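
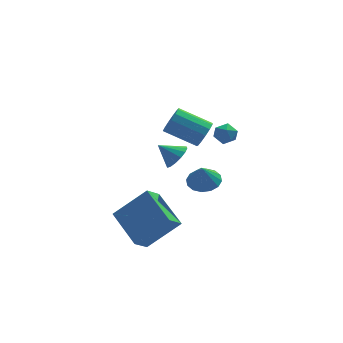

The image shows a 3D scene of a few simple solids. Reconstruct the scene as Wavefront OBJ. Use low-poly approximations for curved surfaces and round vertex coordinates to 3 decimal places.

v 0.376 3.509 0.918
v 0.823 3.863 1.45
v -0.688 4.564 2.254
v -1.136 4.211 1.722
v 0.778 4.147 1.118
v -0.733 4.848 1.922
v 0.605 4.229 0.722
v -0.906 4.93 1.526
v 0.36 4.082 0.388
v -1.152 4.783 1.193
v 0.119 3.753 0.223
v -1.392 4.455 1.027
v -0.04 3.347 0.278
v -1.551 4.049 1.082
v -0.067 2.993 0.536
v -1.578 3.694 1.341
v 0.046 2.802 0.916
v -1.465 3.503 1.72
v 0.264 2.836 1.296
v -1.247 3.537 2.1
v 0.518 3.084 1.556
v -0.994 3.785 2.36
v 0.726 3.467 1.614
v -0.785 4.168 2.418
v 1.202 2.92 1.022
v 1.621 2.428 1.111
v 0.699 2.652 1.909
v 1.118 2.16 1.998
v 1.321 2.777 2.06
v 1.632 2.942 1.511
v 0.688 2.138 1.509
v 0.999 2.303 0.96
v 1.303 1.945 1.412
v 1.694 2.339 1.752
v 0.626 2.741 1.268
v 1.017 3.135 1.608
v -2.077 -2.128 3.356
v -1.621 -2.169 3.912
v -2.863 -1.812 4.024
v -1.588 -1.82 3.785
v -1.686 -1.553 3.544
v -1.888 -1.441 3.252
v -2.141 -1.512 2.988
v -2.377 -1.749 2.823
v -2.532 -2.087 2.8
v -2.565 -2.436 2.926
v -2.467 -2.703 3.167
v -2.265 -2.815 3.459
v -2.012 -2.744 3.723
v -1.776 -2.507 3.889
v 0.009 1.907 -1.192
v 0.832 2.024 -1.013
v -0.189 1.573 -0.068
v 0.641 2.412 -0.931
v 0.281 2.665 -0.919
v -0.152 2.715 -0.98
v -0.542 2.548 -1.099
v -0.784 2.21 -1.242
v -0.813 1.791 -1.372
v -0.623 1.403 -1.454
v -0.263 1.15 -1.466
v 0.17 1.1 -1.404
v 0.56 1.267 -1.286
v 0.802 1.605 -1.143
v -2.399 -2.078 -0.858
v -3.089 -0.227 -0.036
v -3.992 -2.045 -2.272
v -4.683 -0.194 -1.45
v -1.737 -1.506 -1.59
v -2.428 0.345 -0.768
v -3.331 -1.473 -3.004
v -4.021 0.378 -2.182
f 2 1 5
f 2 5 3
f 3 5 6
f 3 6 4
f 5 1 7
f 5 7 6
f 6 7 8
f 6 8 4
f 7 1 9
f 7 9 8
f 8 9 10
f 8 10 4
f 9 1 11
f 9 11 10
f 10 11 12
f 10 12 4
f 11 1 13
f 11 13 12
f 12 13 14
f 12 14 4
f 13 1 15
f 13 15 14
f 14 15 16
f 14 16 4
f 15 1 17
f 15 17 16
f 16 17 18
f 16 18 4
f 17 1 19
f 17 19 18
f 18 19 20
f 18 20 4
f 19 1 21
f 19 21 20
f 20 21 22
f 20 22 4
f 21 1 23
f 21 23 22
f 22 23 24
f 22 24 4
f 23 1 2
f 23 2 24
f 24 2 3
f 24 3 4
f 25 36 30
f 25 30 26
f 25 26 32
f 25 32 35
f 25 35 36
f 26 30 34
f 30 36 29
f 36 35 27
f 35 32 31
f 32 26 33
f 28 34 29
f 28 29 27
f 28 27 31
f 28 31 33
f 28 33 34
f 29 34 30
f 27 29 36
f 31 27 35
f 33 31 32
f 34 33 26
f 38 37 40
f 38 40 39
f 40 37 41
f 40 41 39
f 41 37 42
f 41 42 39
f 42 37 43
f 42 43 39
f 43 37 44
f 43 44 39
f 44 37 45
f 44 45 39
f 45 37 46
f 45 46 39
f 46 37 47
f 46 47 39
f 47 37 48
f 47 48 39
f 48 37 49
f 48 49 39
f 49 37 50
f 49 50 39
f 50 37 38
f 50 38 39
f 52 51 54
f 52 54 53
f 54 51 55
f 54 55 53
f 55 51 56
f 55 56 53
f 56 51 57
f 56 57 53
f 57 51 58
f 57 58 53
f 58 51 59
f 58 59 53
f 59 51 60
f 59 60 53
f 60 51 61
f 60 61 53
f 61 51 62
f 61 62 53
f 62 51 63
f 62 63 53
f 63 51 64
f 63 64 53
f 64 51 52
f 64 52 53
f 66 68 65
f 69 66 65
f 65 68 67
f 67 69 65
f 66 72 68
f 70 66 69
f 70 72 66
f 68 72 67
f 71 69 67
f 67 72 71
f 71 70 69
f 72 70 71



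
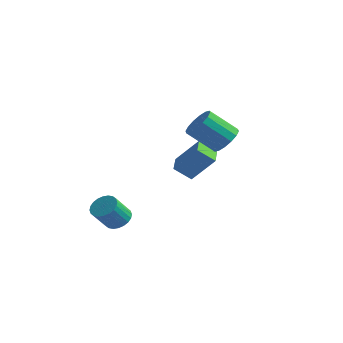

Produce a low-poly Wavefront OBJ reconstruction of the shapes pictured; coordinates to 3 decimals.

v -0.75 1.107 -0.533
v -1.343 0.589 0.116
v 0.242 1.509 0.696
v -0.351 0.992 1.345
v -0.189 0.248 -0.705
v -0.782 -0.269 -0.056
v 0.803 0.651 0.524
v 0.21 0.133 1.173
v 2.366 -0.696 2.539
v 2.772 -1.356 2.451
v 1.821 -2.084 3.513
v 1.414 -1.424 3.601
v 2.956 -1.159 2.752
v 2.005 -1.887 3.813
v 2.983 -0.838 2.995
v 2.031 -1.566 4.056
v 2.843 -0.479 3.117
v 1.892 -1.206 4.178
v 2.576 -0.178 3.083
v 1.625 -0.906 4.144
v 2.253 -0.016 2.904
v 1.301 -0.743 3.965
v 1.959 -0.036 2.627
v 1.008 -0.764 3.689
v 1.775 -0.233 2.327
v 0.824 -0.961 3.388
v 1.749 -0.554 2.084
v 0.797 -1.282 3.145
v 1.888 -0.914 1.962
v 0.937 -1.641 3.023
v 2.155 -1.214 1.996
v 1.204 -1.942 3.057
v 2.479 -1.377 2.175
v 1.527 -2.104 3.236
v -1.932 -2.678 -2.543
v -1.275 -2.596 -2.385
v -1.412 -3.4 -1.398
v -2.068 -3.482 -1.557
v -1.388 -2.402 -2.243
v -1.525 -3.206 -1.256
v -1.583 -2.25 -2.146
v -1.72 -3.054 -1.16
v -1.831 -2.164 -2.11
v -1.968 -2.968 -1.124
v -2.095 -2.155 -2.14
v -2.232 -2.959 -1.153
v -2.333 -2.227 -2.231
v -2.47 -3.031 -1.245
v -2.511 -2.367 -2.37
v -2.648 -3.171 -1.384
v -2.6 -2.554 -2.535
v -2.737 -3.358 -1.549
v -2.588 -2.76 -2.702
v -2.725 -3.564 -1.715
v -2.475 -2.954 -2.844
v -2.612 -3.758 -1.857
v -2.28 -3.106 -2.94
v -2.417 -3.91 -1.954
v -2.032 -3.192 -2.976
v -2.169 -3.996 -1.99
v -1.768 -3.201 -2.947
v -1.905 -4.005 -1.96
v -1.53 -3.129 -2.855
v -1.667 -3.933 -1.869
v -1.352 -2.989 -2.716
v -1.489 -3.793 -1.73
v -1.263 -2.802 -2.551
v -1.4 -3.606 -1.565
f 2 4 1
f 5 2 1
f 1 4 3
f 3 5 1
f 2 8 4
f 6 2 5
f 6 8 2
f 4 8 3
f 7 5 3
f 3 8 7
f 7 6 5
f 8 6 7
f 10 9 13
f 10 13 11
f 11 13 14
f 11 14 12
f 13 9 15
f 13 15 14
f 14 15 16
f 14 16 12
f 15 9 17
f 15 17 16
f 16 17 18
f 16 18 12
f 17 9 19
f 17 19 18
f 18 19 20
f 18 20 12
f 19 9 21
f 19 21 20
f 20 21 22
f 20 22 12
f 21 9 23
f 21 23 22
f 22 23 24
f 22 24 12
f 23 9 25
f 23 25 24
f 24 25 26
f 24 26 12
f 25 9 27
f 25 27 26
f 26 27 28
f 26 28 12
f 27 9 29
f 27 29 28
f 28 29 30
f 28 30 12
f 29 9 31
f 29 31 30
f 30 31 32
f 30 32 12
f 31 9 33
f 31 33 32
f 32 33 34
f 32 34 12
f 33 9 10
f 33 10 34
f 34 10 11
f 34 11 12
f 36 35 39
f 36 39 37
f 37 39 40
f 37 40 38
f 39 35 41
f 39 41 40
f 40 41 42
f 40 42 38
f 41 35 43
f 41 43 42
f 42 43 44
f 42 44 38
f 43 35 45
f 43 45 44
f 44 45 46
f 44 46 38
f 45 35 47
f 45 47 46
f 46 47 48
f 46 48 38
f 47 35 49
f 47 49 48
f 48 49 50
f 48 50 38
f 49 35 51
f 49 51 50
f 50 51 52
f 50 52 38
f 51 35 53
f 51 53 52
f 52 53 54
f 52 54 38
f 53 35 55
f 53 55 54
f 54 55 56
f 54 56 38
f 55 35 57
f 55 57 56
f 56 57 58
f 56 58 38
f 57 35 59
f 57 59 58
f 58 59 60
f 58 60 38
f 59 35 61
f 59 61 60
f 60 61 62
f 60 62 38
f 61 35 63
f 61 63 62
f 62 63 64
f 62 64 38
f 63 35 65
f 63 65 64
f 64 65 66
f 64 66 38
f 65 35 67
f 65 67 66
f 66 67 68
f 66 68 38
f 67 35 36
f 67 36 68
f 68 36 37
f 68 37 38



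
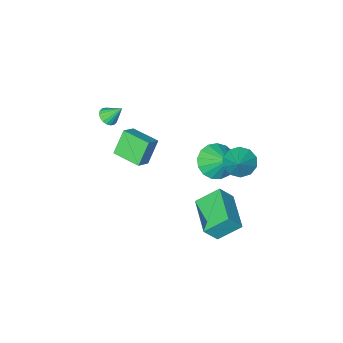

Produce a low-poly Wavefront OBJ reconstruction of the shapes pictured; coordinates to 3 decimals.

v -0.209 2.061 -3.238
v 0.503 1.865 -2.305
v 0.643 4.032 -3.473
v 1.356 3.835 -2.54
v 0.864 1.485 -4.18
v 1.577 1.288 -3.247
v 1.717 3.455 -4.415
v 2.429 3.259 -3.482
v 3.379 -3.847 0.526
v 3.872 -3.575 0.616
v 2.901 -3.273 1.414
v 3.753 -3.422 0.453
v 3.559 -3.354 0.304
v 3.33 -3.382 0.2
v 3.11 -3.503 0.159
v 2.944 -3.692 0.192
v 2.864 -3.911 0.291
v 2.886 -4.118 0.436
v 3.005 -4.271 0.599
v 3.199 -4.34 0.748
v 3.428 -4.311 0.853
v 3.648 -4.191 0.893
v 3.814 -4.002 0.86
v 3.894 -3.782 0.762
v 3.741 -1.904 -0.496
v 2.991 -2.119 0.762
v 3.234 -0.43 -0.546
v 2.484 -0.645 0.712
v 4.476 -1.635 -0.012
v 3.726 -1.85 1.246
v 3.969 -0.161 -0.062
v 3.219 -0.376 1.196
v -0.011 2.787 0.472
v 0.742 2.444 0.204
v 0.691 3.593 1.408
v 0.642 2.879 -0.096
v 0.292 3.279 -0.178
v -0.173 3.491 -0.012
v -0.577 3.434 0.339
v -0.764 3.13 0.741
v -0.663 2.695 1.041
v -0.313 2.295 1.123
v 0.152 2.083 0.957
v 0.555 2.14 0.606
v 0.068 0.955 -1.043
v 1.043 1.193 -1.349
v 0.132 2.005 -0.017
v 0.752 1.489 -1.633
v 0.304 1.662 -1.782
v -0.198 1.673 -1.762
v -0.639 1.519 -1.577
v -0.918 1.236 -1.269
v -0.972 0.889 -0.91
v -0.787 0.557 -0.581
v -0.407 0.315 -0.358
v 0.082 0.221 -0.292
v 0.568 0.294 -0.398
v 0.939 0.519 -0.652
v 1.111 0.843 -0.995
f 2 4 1
f 5 2 1
f 1 4 3
f 3 5 1
f 2 8 4
f 6 2 5
f 6 8 2
f 4 8 3
f 7 5 3
f 3 8 7
f 7 6 5
f 8 6 7
f 10 9 12
f 10 12 11
f 12 9 13
f 12 13 11
f 13 9 14
f 13 14 11
f 14 9 15
f 14 15 11
f 15 9 16
f 15 16 11
f 16 9 17
f 16 17 11
f 17 9 18
f 17 18 11
f 18 9 19
f 18 19 11
f 19 9 20
f 19 20 11
f 20 9 21
f 20 21 11
f 21 9 22
f 21 22 11
f 22 9 23
f 22 23 11
f 23 9 24
f 23 24 11
f 24 9 10
f 24 10 11
f 26 28 25
f 29 26 25
f 25 28 27
f 27 29 25
f 26 32 28
f 30 26 29
f 30 32 26
f 28 32 27
f 31 29 27
f 27 32 31
f 31 30 29
f 32 30 31
f 34 33 36
f 34 36 35
f 36 33 37
f 36 37 35
f 37 33 38
f 37 38 35
f 38 33 39
f 38 39 35
f 39 33 40
f 39 40 35
f 40 33 41
f 40 41 35
f 41 33 42
f 41 42 35
f 42 33 43
f 42 43 35
f 43 33 44
f 43 44 35
f 44 33 34
f 44 34 35
f 46 45 48
f 46 48 47
f 48 45 49
f 48 49 47
f 49 45 50
f 49 50 47
f 50 45 51
f 50 51 47
f 51 45 52
f 51 52 47
f 52 45 53
f 52 53 47
f 53 45 54
f 53 54 47
f 54 45 55
f 54 55 47
f 55 45 56
f 55 56 47
f 56 45 57
f 56 57 47
f 57 45 58
f 57 58 47
f 58 45 59
f 58 59 47
f 59 45 46
f 59 46 47



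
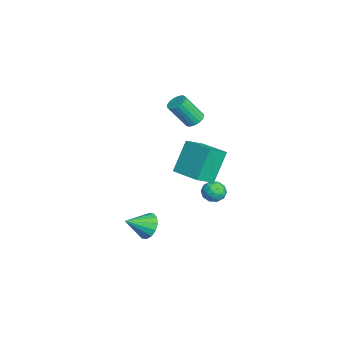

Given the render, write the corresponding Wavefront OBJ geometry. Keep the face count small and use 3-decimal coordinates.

v -3.342 2.995 -2.24
v -2.983 3.16 -2.873
v -3.877 2.06 -2.787
v -3.518 2.225 -3.42
v -3.138 1.963 -2.833
v -2.808 2.541 -2.495
v -4.052 2.679 -3.165
v -3.722 3.257 -2.827
v -3.422 2.965 -3.445
v -2.857 2.522 -3.24
v -4.003 2.698 -2.42
v -3.438 2.255 -2.215
v -3.116 3.16 -2.509
v -3.744 2.06 -3.151
v -3.521 1.906 -2.806
v -3.31 2.003 -3.178
v -3.013 2.796 -2.286
v -2.802 2.892 -2.659
v -2.893 2.189 -2.635
v -4.058 2.328 -3.001
v -3.847 2.424 -3.374
v -3.55 3.217 -2.482
v -3.339 3.314 -2.854
v -3.967 3.031 -3.025
v -3.162 3.142 -3.217
v -3.477 2.592 -3.538
v -3.791 2.859 -3.388
v -3.597 3.199 -3.19
v -2.83 2.881 -3.096
v -3.145 2.332 -3.418
v -2.922 2.178 -3.073
v -2.727 2.517 -2.874
v -3.088 2.767 -3.432
v -3.715 2.888 -2.242
v -4.03 2.339 -2.564
v -4.133 2.703 -2.786
v -3.938 3.042 -2.587
v -3.383 2.628 -2.122
v -3.698 2.078 -2.443
v -3.263 2.021 -2.47
v -3.069 2.361 -2.272
v -3.772 2.453 -2.228
v -3.899 1.59 2.656
v -3.353 1.82 2.801
v -3.315 0.82 4.249
v -3.861 0.59 4.104
v -3.51 1.982 2.917
v -3.473 0.981 4.364
v -3.735 2.076 2.988
v -3.698 1.075 4.435
v -3.988 2.085 3.001
v -3.951 1.085 4.448
v -4.226 2.01 2.955
v -4.189 1.009 4.402
v -4.407 1.861 2.857
v -4.37 0.861 4.304
v -4.5 1.666 2.724
v -4.463 0.666 4.172
v -4.489 1.458 2.58
v -4.452 0.457 4.027
v -4.376 1.272 2.449
v -4.339 0.272 3.896
v -4.181 1.142 2.354
v -4.143 0.141 3.801
v -3.936 1.089 2.311
v -3.899 0.088 3.758
v -3.686 1.123 2.328
v -3.648 0.122 3.775
v -3.472 1.237 2.401
v -3.434 0.237 3.849
v -3.331 1.413 2.519
v -3.294 0.412 3.967
v -3.289 1.619 2.66
v -3.252 0.619 4.108
v -2.274 0.302 -0.305
v -3.103 1.062 1.515
v -3.025 1.276 -1.054
v -3.854 2.036 0.766
v -0.906 1.464 -0.166
v -1.735 2.224 1.654
v -1.657 2.438 -0.915
v -2.486 3.198 0.905
v -0.994 -1.128 -3.761
v -0.66 -1.466 -4.501
v -0.566 -2.372 -2.999
v -0.317 -1.232 -4.313
v -0.156 -0.971 -3.976
v -0.219 -0.752 -3.582
v -0.49 -0.633 -3.236
v -0.897 -0.647 -3.03
v -1.329 -0.79 -3.02
v -1.672 -1.024 -3.209
v -1.833 -1.285 -3.545
v -1.77 -1.505 -3.939
v -1.498 -1.623 -4.285
v -1.092 -1.609 -4.491
f 1 38 17
f 38 12 41
f 17 41 6
f 38 41 17
f 1 17 13
f 17 6 18
f 13 18 2
f 17 18 13
f 1 13 22
f 13 2 23
f 22 23 8
f 13 23 22
f 1 22 34
f 22 8 37
f 34 37 11
f 22 37 34
f 1 34 38
f 34 11 42
f 38 42 12
f 34 42 38
f 2 18 29
f 18 6 32
f 29 32 10
f 18 32 29
f 6 41 19
f 41 12 40
f 19 40 5
f 41 40 19
f 12 42 39
f 42 11 35
f 39 35 3
f 42 35 39
f 11 37 36
f 37 8 24
f 36 24 7
f 37 24 36
f 8 23 28
f 23 2 25
f 28 25 9
f 23 25 28
f 4 30 16
f 30 10 31
f 16 31 5
f 30 31 16
f 4 16 14
f 16 5 15
f 14 15 3
f 16 15 14
f 4 14 21
f 14 3 20
f 21 20 7
f 14 20 21
f 4 21 26
f 21 7 27
f 26 27 9
f 21 27 26
f 4 26 30
f 26 9 33
f 30 33 10
f 26 33 30
f 5 31 19
f 31 10 32
f 19 32 6
f 31 32 19
f 3 15 39
f 15 5 40
f 39 40 12
f 15 40 39
f 7 20 36
f 20 3 35
f 36 35 11
f 20 35 36
f 9 27 28
f 27 7 24
f 28 24 8
f 27 24 28
f 10 33 29
f 33 9 25
f 29 25 2
f 33 25 29
f 44 43 47
f 44 47 45
f 45 47 48
f 45 48 46
f 47 43 49
f 47 49 48
f 48 49 50
f 48 50 46
f 49 43 51
f 49 51 50
f 50 51 52
f 50 52 46
f 51 43 53
f 51 53 52
f 52 53 54
f 52 54 46
f 53 43 55
f 53 55 54
f 54 55 56
f 54 56 46
f 55 43 57
f 55 57 56
f 56 57 58
f 56 58 46
f 57 43 59
f 57 59 58
f 58 59 60
f 58 60 46
f 59 43 61
f 59 61 60
f 60 61 62
f 60 62 46
f 61 43 63
f 61 63 62
f 62 63 64
f 62 64 46
f 63 43 65
f 63 65 64
f 64 65 66
f 64 66 46
f 65 43 67
f 65 67 66
f 66 67 68
f 66 68 46
f 67 43 69
f 67 69 68
f 68 69 70
f 68 70 46
f 69 43 71
f 69 71 70
f 70 71 72
f 70 72 46
f 71 43 73
f 71 73 72
f 72 73 74
f 72 74 46
f 73 43 44
f 73 44 74
f 74 44 45
f 74 45 46
f 76 78 75
f 79 76 75
f 75 78 77
f 77 79 75
f 76 82 78
f 80 76 79
f 80 82 76
f 78 82 77
f 81 79 77
f 77 82 81
f 81 80 79
f 82 80 81
f 84 83 86
f 84 86 85
f 86 83 87
f 86 87 85
f 87 83 88
f 87 88 85
f 88 83 89
f 88 89 85
f 89 83 90
f 89 90 85
f 90 83 91
f 90 91 85
f 91 83 92
f 91 92 85
f 92 83 93
f 92 93 85
f 93 83 94
f 93 94 85
f 94 83 95
f 94 95 85
f 95 83 96
f 95 96 85
f 96 83 84
f 96 84 85



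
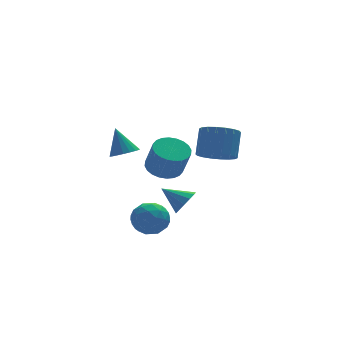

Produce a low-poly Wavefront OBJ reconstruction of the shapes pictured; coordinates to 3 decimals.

v -1.148 -1.758 1
v -0.204 -1.494 0.997
v -0.008 -2.178 2.497
v -0.952 -2.442 2.5
v -0.367 -1.187 1.158
v -0.171 -1.871 2.658
v -0.649 -0.968 1.295
v -0.453 -1.652 2.795
v -1.006 -0.869 1.387
v -0.81 -1.553 2.887
v -1.386 -0.905 1.42
v -1.189 -1.589 2.92
v -1.729 -1.071 1.389
v -1.532 -1.755 2.889
v -1.983 -1.342 1.299
v -1.787 -2.026 2.799
v -2.111 -1.676 1.164
v -1.915 -2.36 2.663
v -2.092 -2.022 1.003
v -1.896 -2.706 2.503
v -1.929 -2.329 0.842
v -1.733 -3.013 2.342
v -1.647 -2.548 0.705
v -1.451 -3.232 2.205
v -1.29 -2.647 0.613
v -1.094 -3.331 2.113
v -0.911 -2.611 0.58
v -0.714 -3.295 2.08
v -0.568 -2.445 0.611
v -0.371 -3.129 2.111
v -0.313 -2.174 0.701
v -0.117 -2.858 2.201
v -0.185 -1.84 0.837
v 0.011 -2.524 2.336
v 1.77 -1.232 1.065
v 2.755 -1.207 0.704
v 3.236 -0.343 2.074
v 2.25 -0.368 2.435
v 2.569 -0.818 0.524
v 3.05 0.046 1.895
v 2.224 -0.511 0.451
v 2.705 0.353 1.822
v 1.79 -0.347 0.5
v 2.27 0.517 1.871
v 1.351 -0.358 0.661
v 1.832 0.506 2.031
v 0.995 -0.542 0.901
v 1.476 0.322 2.272
v 0.793 -0.863 1.174
v 1.273 0.001 2.545
v 0.784 -1.257 1.426
v 1.265 -0.393 2.796
v 0.97 -1.646 1.605
v 1.451 -0.782 2.976
v 1.315 -1.953 1.678
v 1.796 -1.089 3.049
v 1.75 -2.117 1.629
v 2.23 -1.253 3
v 2.188 -2.106 1.469
v 2.669 -1.242 2.839
v 2.544 -1.922 1.228
v 3.025 -1.058 2.599
v 2.747 -1.601 0.955
v 3.227 -0.737 2.326
v -1.759 3 -0.098
v -1.076 2.655 0.198
v -2.041 3.74 1.418
v -0.956 2.973 0.065
v -0.994 3.296 -0.099
v -1.183 3.561 -0.264
v -1.487 3.715 -0.395
v -1.844 3.727 -0.468
v -2.185 3.596 -0.468
v -2.441 3.346 -0.394
v -2.562 3.028 -0.261
v -2.524 2.705 -0.097
v -2.334 2.44 0.068
v -2.03 2.286 0.2
v -1.673 2.274 0.272
v -1.332 2.405 0.272
v -2.38 -2.834 -0.944
v -1.592 -3.179 -1.53
v -3.308 -4.161 -1.41
v -2.52 -4.506 -1.996
v -2.44 -4.517 -0.958
v -1.867 -3.697 -0.67
v -3.033 -3.643 -2.27
v -2.46 -2.823 -1.982
v -1.996 -3.679 -2.35
v -1.629 -4.22 -1.539
v -3.271 -3.12 -1.401
v -2.904 -3.661 -0.59
v -1.905 -2.89 -1.196
v -2.995 -4.45 -1.744
v -2.949 -4.456 -1.134
v -2.485 -4.659 -1.478
v -2.066 -3.195 -0.691
v -1.603 -3.398 -1.035
v -2.102 -4.184 -0.699
v -3.297 -3.942 -1.905
v -2.834 -4.145 -2.249
v -2.415 -2.681 -1.462
v -1.951 -2.884 -1.806
v -2.798 -3.156 -2.241
v -1.679 -3.387 -2.022
v -2.224 -4.167 -2.296
v -2.525 -3.659 -2.457
v -2.189 -3.177 -2.288
v -1.464 -3.705 -1.546
v -2.009 -4.484 -1.819
v -1.962 -4.491 -1.209
v -1.625 -4.009 -1.04
v -1.701 -3.998 -2.027
v -2.891 -2.856 -1.121
v -3.436 -3.635 -1.394
v -3.275 -3.331 -1.9
v -2.938 -2.849 -1.731
v -2.676 -3.173 -0.644
v -3.221 -3.953 -0.918
v -2.711 -4.163 -0.652
v -2.375 -3.681 -0.483
v -3.199 -3.342 -0.913
v 0.092 -1.427 -1.908
v 0.543 -0.725 -2.007
v -0.932 -0.653 -1.092
v 0.241 -0.742 -2.37
v -0.109 -0.976 -2.587
v -0.395 -1.353 -2.588
v -0.526 -1.753 -2.373
v -0.462 -2.05 -2.011
v -0.221 -2.149 -1.615
v 0.118 -2.019 -1.313
v 0.45 -1.7 -1.199
v 0.667 -1.295 -1.31
v 0.702 -0.932 -1.611
f 2 1 5
f 2 5 3
f 3 5 6
f 3 6 4
f 5 1 7
f 5 7 6
f 6 7 8
f 6 8 4
f 7 1 9
f 7 9 8
f 8 9 10
f 8 10 4
f 9 1 11
f 9 11 10
f 10 11 12
f 10 12 4
f 11 1 13
f 11 13 12
f 12 13 14
f 12 14 4
f 13 1 15
f 13 15 14
f 14 15 16
f 14 16 4
f 15 1 17
f 15 17 16
f 16 17 18
f 16 18 4
f 17 1 19
f 17 19 18
f 18 19 20
f 18 20 4
f 19 1 21
f 19 21 20
f 20 21 22
f 20 22 4
f 21 1 23
f 21 23 22
f 22 23 24
f 22 24 4
f 23 1 25
f 23 25 24
f 24 25 26
f 24 26 4
f 25 1 27
f 25 27 26
f 26 27 28
f 26 28 4
f 27 1 29
f 27 29 28
f 28 29 30
f 28 30 4
f 29 1 31
f 29 31 30
f 30 31 32
f 30 32 4
f 31 1 33
f 31 33 32
f 32 33 34
f 32 34 4
f 33 1 2
f 33 2 34
f 34 2 3
f 34 3 4
f 36 35 39
f 36 39 37
f 37 39 40
f 37 40 38
f 39 35 41
f 39 41 40
f 40 41 42
f 40 42 38
f 41 35 43
f 41 43 42
f 42 43 44
f 42 44 38
f 43 35 45
f 43 45 44
f 44 45 46
f 44 46 38
f 45 35 47
f 45 47 46
f 46 47 48
f 46 48 38
f 47 35 49
f 47 49 48
f 48 49 50
f 48 50 38
f 49 35 51
f 49 51 50
f 50 51 52
f 50 52 38
f 51 35 53
f 51 53 52
f 52 53 54
f 52 54 38
f 53 35 55
f 53 55 54
f 54 55 56
f 54 56 38
f 55 35 57
f 55 57 56
f 56 57 58
f 56 58 38
f 57 35 59
f 57 59 58
f 58 59 60
f 58 60 38
f 59 35 61
f 59 61 60
f 60 61 62
f 60 62 38
f 61 35 63
f 61 63 62
f 62 63 64
f 62 64 38
f 63 35 36
f 63 36 64
f 64 36 37
f 64 37 38
f 66 65 68
f 66 68 67
f 68 65 69
f 68 69 67
f 69 65 70
f 69 70 67
f 70 65 71
f 70 71 67
f 71 65 72
f 71 72 67
f 72 65 73
f 72 73 67
f 73 65 74
f 73 74 67
f 74 65 75
f 74 75 67
f 75 65 76
f 75 76 67
f 76 65 77
f 76 77 67
f 77 65 78
f 77 78 67
f 78 65 79
f 78 79 67
f 79 65 80
f 79 80 67
f 80 65 66
f 80 66 67
f 81 118 97
f 118 92 121
f 97 121 86
f 118 121 97
f 81 97 93
f 97 86 98
f 93 98 82
f 97 98 93
f 81 93 102
f 93 82 103
f 102 103 88
f 93 103 102
f 81 102 114
f 102 88 117
f 114 117 91
f 102 117 114
f 81 114 118
f 114 91 122
f 118 122 92
f 114 122 118
f 82 98 109
f 98 86 112
f 109 112 90
f 98 112 109
f 86 121 99
f 121 92 120
f 99 120 85
f 121 120 99
f 92 122 119
f 122 91 115
f 119 115 83
f 122 115 119
f 91 117 116
f 117 88 104
f 116 104 87
f 117 104 116
f 88 103 108
f 103 82 105
f 108 105 89
f 103 105 108
f 84 110 96
f 110 90 111
f 96 111 85
f 110 111 96
f 84 96 94
f 96 85 95
f 94 95 83
f 96 95 94
f 84 94 101
f 94 83 100
f 101 100 87
f 94 100 101
f 84 101 106
f 101 87 107
f 106 107 89
f 101 107 106
f 84 106 110
f 106 89 113
f 110 113 90
f 106 113 110
f 85 111 99
f 111 90 112
f 99 112 86
f 111 112 99
f 83 95 119
f 95 85 120
f 119 120 92
f 95 120 119
f 87 100 116
f 100 83 115
f 116 115 91
f 100 115 116
f 89 107 108
f 107 87 104
f 108 104 88
f 107 104 108
f 90 113 109
f 113 89 105
f 109 105 82
f 113 105 109
f 124 123 126
f 124 126 125
f 126 123 127
f 126 127 125
f 127 123 128
f 127 128 125
f 128 123 129
f 128 129 125
f 129 123 130
f 129 130 125
f 130 123 131
f 130 131 125
f 131 123 132
f 131 132 125
f 132 123 133
f 132 133 125
f 133 123 134
f 133 134 125
f 134 123 135
f 134 135 125
f 135 123 124
f 135 124 125



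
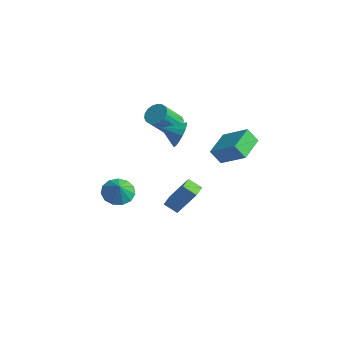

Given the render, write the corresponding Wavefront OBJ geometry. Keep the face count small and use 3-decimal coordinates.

v 2.526 0.14 1.846
v 2.024 -0.195 2.693
v 1.982 1.771 2.169
v 1.479 1.436 3.016
v 4.041 0.444 2.864
v 3.538 0.109 3.711
v 3.496 2.075 3.187
v 2.994 1.74 4.034
v 0.501 -0.942 3.728
v 1.016 -1.073 4.455
v -0.321 -1.598 4.192
v 0.766 -0.692 4.551
v 0.445 -0.377 4.426
v 0.14 -0.214 4.115
v -0.069 -0.247 3.7
v -0.125 -0.465 3.292
v -0.013 -0.811 3.001
v 0.237 -1.193 2.905
v 0.557 -1.507 3.029
v 0.863 -1.67 3.341
v 1.072 -1.638 3.756
v 1.128 -1.419 4.164
v 3.618 -4.403 0.739
v 2.923 -4.707 1.224
v 3.222 -3.574 0.691
v 2.527 -3.877 1.176
v 4.513 -3.883 2.344
v 3.818 -4.186 2.829
v 4.117 -3.053 2.296
v 3.422 -3.357 2.781
v -3.728 -1.637 -2.791
v -2.981 -1.006 -2.943
v -3.232 -2.003 -1.869
v -3.356 -0.733 -2.633
v -3.849 -0.748 -2.373
v -4.304 -1.044 -2.245
v -4.576 -1.529 -2.291
v -4.579 -2.048 -2.496
v -4.312 -2.436 -2.795
v -3.86 -2.571 -3.092
v -3.366 -2.409 -3.294
v -2.987 -2.001 -3.336
v -2.843 -1.478 -3.205
v -3.806 2.873 0.747
v -3.391 2.346 0.349
v -3.58 1.18 1.694
v -3.994 1.707 2.093
v -3.148 2.515 0.53
v -3.336 1.349 1.875
v -3.035 2.755 0.754
v -3.223 1.59 2.099
v -3.074 3.018 0.976
v -3.263 1.853 2.322
v -3.259 3.253 1.153
v -3.448 2.087 2.499
v -3.552 3.412 1.25
v -3.741 2.247 2.596
v -3.895 3.465 1.247
v -4.084 2.299 2.593
v -4.22 3.4 1.146
v -4.409 2.234 2.491
v -4.464 3.231 0.965
v -4.652 2.065 2.31
v -4.577 2.99 0.741
v -4.765 1.825 2.086
v -4.537 2.727 0.518
v -4.726 1.562 1.864
v -4.352 2.493 0.341
v -4.541 1.327 1.687
v -4.059 2.333 0.244
v -4.248 1.168 1.59
v -3.716 2.281 0.247
v -3.905 1.115 1.593
f 2 4 1
f 5 2 1
f 1 4 3
f 3 5 1
f 2 8 4
f 6 2 5
f 6 8 2
f 4 8 3
f 7 5 3
f 3 8 7
f 7 6 5
f 8 6 7
f 10 9 12
f 10 12 11
f 12 9 13
f 12 13 11
f 13 9 14
f 13 14 11
f 14 9 15
f 14 15 11
f 15 9 16
f 15 16 11
f 16 9 17
f 16 17 11
f 17 9 18
f 17 18 11
f 18 9 19
f 18 19 11
f 19 9 20
f 19 20 11
f 20 9 21
f 20 21 11
f 21 9 22
f 21 22 11
f 22 9 10
f 22 10 11
f 24 26 23
f 27 24 23
f 23 26 25
f 25 27 23
f 24 30 26
f 28 24 27
f 28 30 24
f 26 30 25
f 29 27 25
f 25 30 29
f 29 28 27
f 30 28 29
f 32 31 34
f 32 34 33
f 34 31 35
f 34 35 33
f 35 31 36
f 35 36 33
f 36 31 37
f 36 37 33
f 37 31 38
f 37 38 33
f 38 31 39
f 38 39 33
f 39 31 40
f 39 40 33
f 40 31 41
f 40 41 33
f 41 31 42
f 41 42 33
f 42 31 43
f 42 43 33
f 43 31 32
f 43 32 33
f 45 44 48
f 45 48 46
f 46 48 49
f 46 49 47
f 48 44 50
f 48 50 49
f 49 50 51
f 49 51 47
f 50 44 52
f 50 52 51
f 51 52 53
f 51 53 47
f 52 44 54
f 52 54 53
f 53 54 55
f 53 55 47
f 54 44 56
f 54 56 55
f 55 56 57
f 55 57 47
f 56 44 58
f 56 58 57
f 57 58 59
f 57 59 47
f 58 44 60
f 58 60 59
f 59 60 61
f 59 61 47
f 60 44 62
f 60 62 61
f 61 62 63
f 61 63 47
f 62 44 64
f 62 64 63
f 63 64 65
f 63 65 47
f 64 44 66
f 64 66 65
f 65 66 67
f 65 67 47
f 66 44 68
f 66 68 67
f 67 68 69
f 67 69 47
f 68 44 70
f 68 70 69
f 69 70 71
f 69 71 47
f 70 44 72
f 70 72 71
f 71 72 73
f 71 73 47
f 72 44 45
f 72 45 73
f 73 45 46
f 73 46 47



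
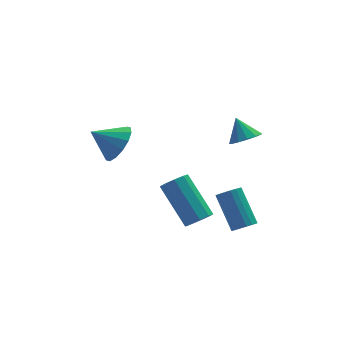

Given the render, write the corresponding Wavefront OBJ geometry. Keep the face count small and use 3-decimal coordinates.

v -2.91 -0.264 -0.924
v -2.353 0.374 -0.432
v -3.99 0.084 -0.156
v -2.544 0.639 -0.82
v -2.834 0.662 -1.236
v -3.143 0.437 -1.569
v -3.391 0.024 -1.729
v -3.509 -0.466 -1.673
v -3.468 -0.902 -1.417
v -3.277 -1.167 -1.029
v -2.987 -1.19 -0.613
v -2.678 -0.965 -0.28
v -2.43 -0.552 -0.12
v -2.312 -0.062 -0.176
v 1.348 -3.883 1.033
v 1.914 -4.148 1.37
v 1.152 -3.217 1.887
v 2.046 -3.836 1.157
v 1.955 -3.539 0.904
v 1.672 -3.351 0.693
v 1.286 -3.333 0.589
v 0.92 -3.489 0.627
v 0.689 -3.77 0.794
v 0.668 -4.087 1.037
v 0.862 -4.34 1.278
v 1.211 -4.447 1.442
v 1.603 -4.376 1.477
v 1.395 -3.854 -4.591
v 1.877 -3.598 -4.756
v 1.627 -2.271 -3.434
v 1.145 -2.526 -3.269
v 1.701 -3.487 -4.901
v 1.452 -2.16 -3.579
v 1.465 -3.448 -4.985
v 1.215 -2.121 -3.663
v 1.215 -3.489 -4.991
v 0.965 -2.162 -3.669
v 1 -3.603 -4.917
v 0.751 -2.276 -3.595
v 0.864 -3.766 -4.779
v 0.614 -2.439 -3.457
v 0.833 -3.947 -4.604
v 0.583 -2.62 -3.282
v 0.913 -4.109 -4.426
v 0.663 -2.782 -3.104
v 1.088 -4.22 -4.281
v 0.839 -2.893 -2.959
v 1.325 -4.259 -4.197
v 1.075 -2.932 -2.875
v 1.575 -4.218 -4.191
v 1.325 -2.891 -2.869
v 1.789 -4.104 -4.265
v 1.54 -2.777 -2.943
v 1.926 -3.941 -4.403
v 1.676 -2.614 -3.081
v 1.957 -3.76 -4.578
v 1.707 -2.433 -3.256
v -0.718 -4.249 -3.273
v -0.418 -4.573 -2.796
v -0.982 -2.995 -1.37
v -1.282 -2.671 -1.847
v -0.134 -4.294 -2.993
v -0.697 -2.716 -1.567
v -0.123 -3.993 -3.32
v -0.686 -2.416 -1.894
v -0.39 -3.813 -3.626
v -0.953 -2.235 -2.2
v -0.811 -3.836 -3.766
v -1.375 -2.258 -2.34
v -1.189 -4.053 -3.676
v -1.752 -2.475 -2.25
v -1.347 -4.361 -3.397
v -1.91 -2.783 -1.971
v -1.21 -4.617 -3.06
v -1.773 -3.039 -1.634
v -0.844 -4.701 -2.823
v -1.407 -3.123 -1.397
f 2 1 4
f 2 4 3
f 4 1 5
f 4 5 3
f 5 1 6
f 5 6 3
f 6 1 7
f 6 7 3
f 7 1 8
f 7 8 3
f 8 1 9
f 8 9 3
f 9 1 10
f 9 10 3
f 10 1 11
f 10 11 3
f 11 1 12
f 11 12 3
f 12 1 13
f 12 13 3
f 13 1 14
f 13 14 3
f 14 1 2
f 14 2 3
f 16 15 18
f 16 18 17
f 18 15 19
f 18 19 17
f 19 15 20
f 19 20 17
f 20 15 21
f 20 21 17
f 21 15 22
f 21 22 17
f 22 15 23
f 22 23 17
f 23 15 24
f 23 24 17
f 24 15 25
f 24 25 17
f 25 15 26
f 25 26 17
f 26 15 27
f 26 27 17
f 27 15 16
f 27 16 17
f 29 28 32
f 29 32 30
f 30 32 33
f 30 33 31
f 32 28 34
f 32 34 33
f 33 34 35
f 33 35 31
f 34 28 36
f 34 36 35
f 35 36 37
f 35 37 31
f 36 28 38
f 36 38 37
f 37 38 39
f 37 39 31
f 38 28 40
f 38 40 39
f 39 40 41
f 39 41 31
f 40 28 42
f 40 42 41
f 41 42 43
f 41 43 31
f 42 28 44
f 42 44 43
f 43 44 45
f 43 45 31
f 44 28 46
f 44 46 45
f 45 46 47
f 45 47 31
f 46 28 48
f 46 48 47
f 47 48 49
f 47 49 31
f 48 28 50
f 48 50 49
f 49 50 51
f 49 51 31
f 50 28 52
f 50 52 51
f 51 52 53
f 51 53 31
f 52 28 54
f 52 54 53
f 53 54 55
f 53 55 31
f 54 28 56
f 54 56 55
f 55 56 57
f 55 57 31
f 56 28 29
f 56 29 57
f 57 29 30
f 57 30 31
f 59 58 62
f 59 62 60
f 60 62 63
f 60 63 61
f 62 58 64
f 62 64 63
f 63 64 65
f 63 65 61
f 64 58 66
f 64 66 65
f 65 66 67
f 65 67 61
f 66 58 68
f 66 68 67
f 67 68 69
f 67 69 61
f 68 58 70
f 68 70 69
f 69 70 71
f 69 71 61
f 70 58 72
f 70 72 71
f 71 72 73
f 71 73 61
f 72 58 74
f 72 74 73
f 73 74 75
f 73 75 61
f 74 58 76
f 74 76 75
f 75 76 77
f 75 77 61
f 76 58 59
f 76 59 77
f 77 59 60
f 77 60 61



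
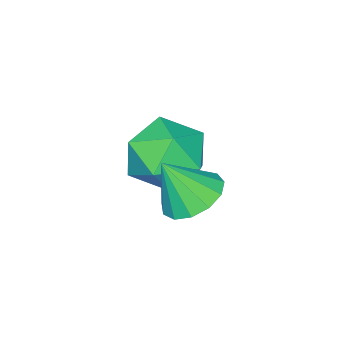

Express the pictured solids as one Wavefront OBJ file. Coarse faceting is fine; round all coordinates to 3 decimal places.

v -0.466 0.368 2.463
v 0.21 0.914 2.419
v 0.046 -0.168 3.697
v -0.141 1.149 2.667
v -0.596 1.136 2.85
v -1.009 0.88 2.91
v -1.25 0.461 2.828
v -1.242 0.012 2.63
v -0.988 -0.323 2.379
v -0.568 -0.439 2.154
v -0.115 -0.298 2.028
v 0.226 0.054 2.039
v 0.347 0.506 2.185
v -2.725 -1.238 1.283
v -1.938 -0.641 1.962
v -1.962 -2.919 1.878
v -1.175 -2.322 2.557
v -2.338 -2.32 2.846
v -2.81 -1.281 2.478
v -1.09 -2.279 1.362
v -1.562 -1.24 0.994
v -0.928 -1.284 2.011
v -1.699 -1.31 2.928
v -2.201 -2.25 0.912
v -2.972 -2.276 1.829
f 2 1 4
f 2 4 3
f 4 1 5
f 4 5 3
f 5 1 6
f 5 6 3
f 6 1 7
f 6 7 3
f 7 1 8
f 7 8 3
f 8 1 9
f 8 9 3
f 9 1 10
f 9 10 3
f 10 1 11
f 10 11 3
f 11 1 12
f 11 12 3
f 12 1 13
f 12 13 3
f 13 1 2
f 13 2 3
f 14 25 19
f 14 19 15
f 14 15 21
f 14 21 24
f 14 24 25
f 15 19 23
f 19 25 18
f 25 24 16
f 24 21 20
f 21 15 22
f 17 23 18
f 17 18 16
f 17 16 20
f 17 20 22
f 17 22 23
f 18 23 19
f 16 18 25
f 20 16 24
f 22 20 21
f 23 22 15



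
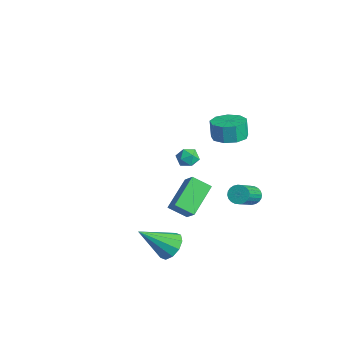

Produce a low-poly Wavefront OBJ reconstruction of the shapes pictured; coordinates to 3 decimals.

v -0.286 0.005 -3.423
v -1.131 1.561 -2.429
v 0.388 0.76 -4.03
v -0.456 2.315 -3.036
v 0.576 -0.075 -2.564
v -0.268 1.48 -1.57
v 1.251 0.679 -3.171
v 0.406 2.235 -2.177
v 1.756 3.757 -2.586
v 2.234 3.754 -2.932
v 3.202 2.359 -1.58
v 2.724 2.363 -1.234
v 2.284 3.927 -2.788
v 3.251 2.532 -1.436
v 2.253 4.075 -2.614
v 3.22 2.68 -1.262
v 2.146 4.174 -2.436
v 3.114 2.779 -1.084
v 1.98 4.209 -2.28
v 2.948 2.815 -0.928
v 1.78 4.176 -2.171
v 2.748 2.781 -0.819
v 1.577 4.079 -2.125
v 2.544 2.685 -0.773
v 1.4 3.933 -2.149
v 2.368 2.539 -0.798
v 1.278 3.761 -2.24
v 2.246 2.366 -0.888
v 1.229 3.588 -2.384
v 2.196 2.193 -1.032
v 1.26 3.44 -2.558
v 2.227 2.045 -1.206
v 1.366 3.341 -2.736
v 2.334 1.946 -1.384
v 1.532 3.305 -2.892
v 2.5 1.911 -1.54
v 1.732 3.339 -3.001
v 2.7 1.944 -1.649
v 1.936 3.435 -3.047
v 2.903 2.041 -1.695
v 2.112 3.581 -3.022
v 3.08 2.187 -1.671
v -4.234 3.411 -2.848
v -3.678 3.742 -2.596
v -3.562 2.738 -3.444
v -3.006 3.069 -3.192
v -3.393 2.671 -2.775
v -3.808 3.087 -2.406
v -3.432 3.393 -3.634
v -3.847 3.809 -3.265
v -3.183 3.731 -3.081
v -3.158 3.285 -2.55
v -4.082 3.195 -3.49
v -4.057 2.749 -2.959
v 1.736 2.413 2.574
v 2.638 2.259 2.789
v 2.406 2.313 3.801
v 1.504 2.467 3.586
v 2.531 2.891 2.731
v 2.298 2.944 3.743
v 2.051 3.299 2.6
v 1.819 3.352 3.612
v 1.425 3.292 2.456
v 1.192 3.346 3.468
v 0.944 2.875 2.368
v 0.711 2.928 3.38
v 0.834 2.241 2.376
v 0.601 2.295 3.388
v 1.146 1.688 2.477
v 0.913 1.742 3.489
v 1.734 1.475 2.623
v 1.502 1.528 3.635
v 2.324 1.7 2.746
v 2.091 1.754 3.759
v 3.466 -2.046 -2.817
v 3.95 -2.623 -3.232
v 2.874 -3.534 -1.443
v 4.251 -2.396 -2.857
v 4.251 -2.035 -2.467
v 3.952 -1.679 -2.21
v 3.467 -1.463 -2.185
v 2.982 -1.47 -2.402
v 2.681 -1.697 -2.777
v 2.681 -2.057 -3.168
v 2.98 -2.414 -3.424
v 3.465 -2.63 -3.449
f 2 4 1
f 5 2 1
f 1 4 3
f 3 5 1
f 2 8 4
f 6 2 5
f 6 8 2
f 4 8 3
f 7 5 3
f 3 8 7
f 7 6 5
f 8 6 7
f 10 9 13
f 10 13 11
f 11 13 14
f 11 14 12
f 13 9 15
f 13 15 14
f 14 15 16
f 14 16 12
f 15 9 17
f 15 17 16
f 16 17 18
f 16 18 12
f 17 9 19
f 17 19 18
f 18 19 20
f 18 20 12
f 19 9 21
f 19 21 20
f 20 21 22
f 20 22 12
f 21 9 23
f 21 23 22
f 22 23 24
f 22 24 12
f 23 9 25
f 23 25 24
f 24 25 26
f 24 26 12
f 25 9 27
f 25 27 26
f 26 27 28
f 26 28 12
f 27 9 29
f 27 29 28
f 28 29 30
f 28 30 12
f 29 9 31
f 29 31 30
f 30 31 32
f 30 32 12
f 31 9 33
f 31 33 32
f 32 33 34
f 32 34 12
f 33 9 35
f 33 35 34
f 34 35 36
f 34 36 12
f 35 9 37
f 35 37 36
f 36 37 38
f 36 38 12
f 37 9 39
f 37 39 38
f 38 39 40
f 38 40 12
f 39 9 41
f 39 41 40
f 40 41 42
f 40 42 12
f 41 9 10
f 41 10 42
f 42 10 11
f 42 11 12
f 43 54 48
f 43 48 44
f 43 44 50
f 43 50 53
f 43 53 54
f 44 48 52
f 48 54 47
f 54 53 45
f 53 50 49
f 50 44 51
f 46 52 47
f 46 47 45
f 46 45 49
f 46 49 51
f 46 51 52
f 47 52 48
f 45 47 54
f 49 45 53
f 51 49 50
f 52 51 44
f 56 55 59
f 56 59 57
f 57 59 60
f 57 60 58
f 59 55 61
f 59 61 60
f 60 61 62
f 60 62 58
f 61 55 63
f 61 63 62
f 62 63 64
f 62 64 58
f 63 55 65
f 63 65 64
f 64 65 66
f 64 66 58
f 65 55 67
f 65 67 66
f 66 67 68
f 66 68 58
f 67 55 69
f 67 69 68
f 68 69 70
f 68 70 58
f 69 55 71
f 69 71 70
f 70 71 72
f 70 72 58
f 71 55 73
f 71 73 72
f 72 73 74
f 72 74 58
f 73 55 56
f 73 56 74
f 74 56 57
f 74 57 58
f 76 75 78
f 76 78 77
f 78 75 79
f 78 79 77
f 79 75 80
f 79 80 77
f 80 75 81
f 80 81 77
f 81 75 82
f 81 82 77
f 82 75 83
f 82 83 77
f 83 75 84
f 83 84 77
f 84 75 85
f 84 85 77
f 85 75 86
f 85 86 77
f 86 75 76
f 86 76 77



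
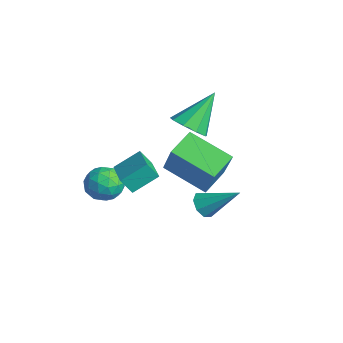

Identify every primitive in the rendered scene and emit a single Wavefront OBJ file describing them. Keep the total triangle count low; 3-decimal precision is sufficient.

v 1.063 -1.138 0.201
v 0.807 -1.541 0.88
v 1.165 -0.041 0.891
v 0.909 -0.444 1.57
v 2.551 -1.496 0.55
v 2.295 -1.899 1.229
v 2.653 -0.399 1.24
v 2.397 -0.802 1.919
v 1.906 1.896 -1.828
v 2.291 2.059 -2.34
v 2.914 3.024 -0.712
v 1.893 2.366 -2.291
v 1.503 2.398 -1.972
v 1.349 2.136 -1.568
v 1.522 1.734 -1.317
v 1.919 1.426 -1.365
v 2.309 1.394 -1.685
v 2.463 1.656 -2.088
v 2.344 -0.082 1.449
v 1.784 0.98 1.894
v 3.827 1.041 0.636
v 3.267 2.103 1.081
v 3.413 -0.243 3.179
v 2.853 0.819 3.624
v 4.896 0.88 2.366
v 4.336 1.942 2.811
v -0.507 -0.789 -1.641
v 0.218 -1.326 -1.583
v -1.158 -1.554 -0.577
v -0.433 -2.091 -0.519
v -0.379 -1.228 -0.251
v 0.023 -0.756 -0.909
v -0.963 -2.124 -1.251
v -0.561 -1.652 -1.909
v -0.063 -2.151 -1.342
v 0.297 -1.597 -0.724
v -1.237 -1.283 -1.436
v -0.877 -0.729 -0.818
v -0.088 -0.991 -1.706
v -0.852 -1.889 -0.454
v -0.821 -1.383 -0.297
v -0.395 -1.698 -0.263
v -0.203 -0.656 -1.31
v 0.224 -0.971 -1.276
v -0.127 -0.914 -0.493
v -1.164 -1.909 -0.884
v -0.737 -2.224 -0.85
v -0.545 -1.182 -1.897
v -0.119 -1.497 -1.863
v -0.813 -1.966 -1.667
v 0.173 -1.791 -1.53
v -0.209 -2.24 -0.904
v -0.52 -2.26 -1.334
v -0.284 -1.982 -1.721
v 0.385 -1.466 -1.167
v 0.003 -1.915 -0.541
v 0.034 -1.408 -0.384
v 0.27 -1.13 -0.771
v 0.22 -1.95 -1.025
v -0.943 -0.965 -1.619
v -1.325 -1.414 -0.993
v -1.21 -1.75 -1.389
v -0.974 -1.472 -1.776
v -0.731 -0.64 -1.256
v -1.113 -1.089 -0.63
v -0.656 -0.898 -0.439
v -0.42 -0.62 -0.826
v -1.16 -0.93 -1.135
v -0.898 2.547 0.889
v -0.394 2.068 1.459
v -1.282 3.933 2.391
v -0.045 2.482 1.167
v -0.095 2.926 0.744
v -0.521 3.193 0.389
v -1.124 3.158 0.268
v -1.621 2.837 0.437
v -1.78 2.38 0.818
v -1.526 2.001 1.232
v -0.979 1.878 1.485
f 2 4 1
f 5 2 1
f 1 4 3
f 3 5 1
f 2 8 4
f 6 2 5
f 6 8 2
f 4 8 3
f 7 5 3
f 3 8 7
f 7 6 5
f 8 6 7
f 10 9 12
f 10 12 11
f 12 9 13
f 12 13 11
f 13 9 14
f 13 14 11
f 14 9 15
f 14 15 11
f 15 9 16
f 15 16 11
f 16 9 17
f 16 17 11
f 17 9 18
f 17 18 11
f 18 9 10
f 18 10 11
f 20 22 19
f 23 20 19
f 19 22 21
f 21 23 19
f 20 26 22
f 24 20 23
f 24 26 20
f 22 26 21
f 25 23 21
f 21 26 25
f 25 24 23
f 26 24 25
f 27 64 43
f 64 38 67
f 43 67 32
f 64 67 43
f 27 43 39
f 43 32 44
f 39 44 28
f 43 44 39
f 27 39 48
f 39 28 49
f 48 49 34
f 39 49 48
f 27 48 60
f 48 34 63
f 60 63 37
f 48 63 60
f 27 60 64
f 60 37 68
f 64 68 38
f 60 68 64
f 28 44 55
f 44 32 58
f 55 58 36
f 44 58 55
f 32 67 45
f 67 38 66
f 45 66 31
f 67 66 45
f 38 68 65
f 68 37 61
f 65 61 29
f 68 61 65
f 37 63 62
f 63 34 50
f 62 50 33
f 63 50 62
f 34 49 54
f 49 28 51
f 54 51 35
f 49 51 54
f 30 56 42
f 56 36 57
f 42 57 31
f 56 57 42
f 30 42 40
f 42 31 41
f 40 41 29
f 42 41 40
f 30 40 47
f 40 29 46
f 47 46 33
f 40 46 47
f 30 47 52
f 47 33 53
f 52 53 35
f 47 53 52
f 30 52 56
f 52 35 59
f 56 59 36
f 52 59 56
f 31 57 45
f 57 36 58
f 45 58 32
f 57 58 45
f 29 41 65
f 41 31 66
f 65 66 38
f 41 66 65
f 33 46 62
f 46 29 61
f 62 61 37
f 46 61 62
f 35 53 54
f 53 33 50
f 54 50 34
f 53 50 54
f 36 59 55
f 59 35 51
f 55 51 28
f 59 51 55
f 70 69 72
f 70 72 71
f 72 69 73
f 72 73 71
f 73 69 74
f 73 74 71
f 74 69 75
f 74 75 71
f 75 69 76
f 75 76 71
f 76 69 77
f 76 77 71
f 77 69 78
f 77 78 71
f 78 69 79
f 78 79 71
f 79 69 70
f 79 70 71



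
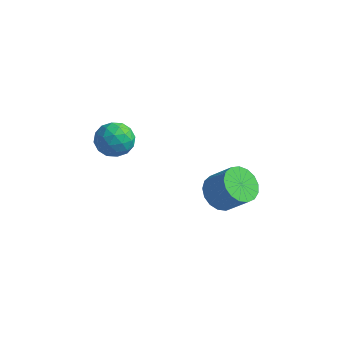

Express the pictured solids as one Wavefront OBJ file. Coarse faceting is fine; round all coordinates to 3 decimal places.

v -0.02 2.983 0.411
v 0.432 3.241 -0.011
v 1.152 3.254 0.767
v 0.7 2.997 1.189
v 0.29 3.499 0.115
v 1.01 3.512 0.894
v 0.077 3.638 0.31
v 0.796 3.652 1.088
v -0.158 3.628 0.528
v 0.561 3.642 1.306
v -0.362 3.47 0.719
v 0.358 3.484 1.497
v -0.487 3.201 0.839
v 0.233 3.214 1.617
v -0.505 2.881 0.861
v 0.214 2.895 1.64
v -0.412 2.585 0.78
v 0.308 2.599 1.559
v -0.229 2.38 0.615
v 0.491 2.394 1.393
v 0.002 2.314 0.403
v 0.721 2.327 1.181
v 0.228 2.4 0.192
v 0.947 2.414 0.97
v 0.397 2.621 0.032
v 1.117 2.634 0.81
v 0.471 2.924 -0.042
v 1.19 2.937 0.737
v -3.903 2.111 2.27
v -3.495 2.423 2.705
v -3.085 2.037 1.555
v -2.677 2.349 1.99
v -2.895 1.726 2.121
v -3.401 1.772 2.563
v -3.179 2.688 1.697
v -3.685 2.734 2.139
v -3.048 2.78 2.35
v -2.872 2.185 2.613
v -3.708 2.275 1.647
v -3.532 1.68 1.91
v -3.771 2.274 2.55
v -2.809 2.186 1.71
v -2.938 1.82 1.787
v -2.698 2.004 2.043
v -3.716 1.891 2.467
v -3.476 2.074 2.722
v -3.123 1.665 2.379
v -3.104 2.386 1.538
v -2.864 2.569 1.793
v -3.882 2.456 2.217
v -3.642 2.64 2.473
v -3.457 2.795 1.881
v -3.268 2.667 2.597
v -2.787 2.623 2.177
v -3.082 2.822 2.005
v -3.379 2.849 2.265
v -3.165 2.317 2.752
v -2.684 2.274 2.331
v -2.812 1.908 2.409
v -3.11 1.935 2.668
v -2.902 2.527 2.543
v -3.896 2.186 1.929
v -3.415 2.143 1.508
v -3.47 2.525 1.592
v -3.768 2.552 1.851
v -3.793 1.837 2.083
v -3.312 1.793 1.663
v -3.201 1.611 1.995
v -3.498 1.638 2.255
v -3.678 1.933 1.717
f 2 1 5
f 2 5 3
f 3 5 6
f 3 6 4
f 5 1 7
f 5 7 6
f 6 7 8
f 6 8 4
f 7 1 9
f 7 9 8
f 8 9 10
f 8 10 4
f 9 1 11
f 9 11 10
f 10 11 12
f 10 12 4
f 11 1 13
f 11 13 12
f 12 13 14
f 12 14 4
f 13 1 15
f 13 15 14
f 14 15 16
f 14 16 4
f 15 1 17
f 15 17 16
f 16 17 18
f 16 18 4
f 17 1 19
f 17 19 18
f 18 19 20
f 18 20 4
f 19 1 21
f 19 21 20
f 20 21 22
f 20 22 4
f 21 1 23
f 21 23 22
f 22 23 24
f 22 24 4
f 23 1 25
f 23 25 24
f 24 25 26
f 24 26 4
f 25 1 27
f 25 27 26
f 26 27 28
f 26 28 4
f 27 1 2
f 27 2 28
f 28 2 3
f 28 3 4
f 29 66 45
f 66 40 69
f 45 69 34
f 66 69 45
f 29 45 41
f 45 34 46
f 41 46 30
f 45 46 41
f 29 41 50
f 41 30 51
f 50 51 36
f 41 51 50
f 29 50 62
f 50 36 65
f 62 65 39
f 50 65 62
f 29 62 66
f 62 39 70
f 66 70 40
f 62 70 66
f 30 46 57
f 46 34 60
f 57 60 38
f 46 60 57
f 34 69 47
f 69 40 68
f 47 68 33
f 69 68 47
f 40 70 67
f 70 39 63
f 67 63 31
f 70 63 67
f 39 65 64
f 65 36 52
f 64 52 35
f 65 52 64
f 36 51 56
f 51 30 53
f 56 53 37
f 51 53 56
f 32 58 44
f 58 38 59
f 44 59 33
f 58 59 44
f 32 44 42
f 44 33 43
f 42 43 31
f 44 43 42
f 32 42 49
f 42 31 48
f 49 48 35
f 42 48 49
f 32 49 54
f 49 35 55
f 54 55 37
f 49 55 54
f 32 54 58
f 54 37 61
f 58 61 38
f 54 61 58
f 33 59 47
f 59 38 60
f 47 60 34
f 59 60 47
f 31 43 67
f 43 33 68
f 67 68 40
f 43 68 67
f 35 48 64
f 48 31 63
f 64 63 39
f 48 63 64
f 37 55 56
f 55 35 52
f 56 52 36
f 55 52 56
f 38 61 57
f 61 37 53
f 57 53 30
f 61 53 57



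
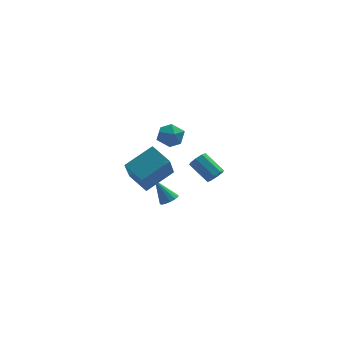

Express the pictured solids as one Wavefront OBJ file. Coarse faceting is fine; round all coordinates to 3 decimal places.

v -2.403 1.591 1.135
v -1.694 1.224 1.143
v -2.846 0.756 2.017
v -2.137 0.389 2.025
v -2.208 1.126 2.325
v -1.934 1.642 1.78
v -2.606 0.338 1.38
v -2.332 0.854 0.835
v -1.819 0.449 1.294
v -1.573 0.936 1.879
v -2.967 1.044 1.281
v -2.721 1.531 1.866
v -2.39 0.493 -2.857
v -1.955 0.365 -2.564
v -3.07 0.967 -1.643
v -1.916 0.653 -2.655
v -2.028 0.89 -2.81
v -2.254 1.001 -2.98
v -2.524 0.95 -3.111
v -2.752 0.754 -3.161
v -2.864 0.476 -3.115
v -2.827 0.202 -2.987
v -2.65 0.021 -2.818
v -2.392 -0.01 -2.661
v -2.132 0.118 -2.566
v -4.599 -2.326 0.924
v -4.907 -3.458 2.444
v -3.207 -1.645 1.715
v -3.515 -2.777 3.235
v -3.865 -3.223 0.405
v -4.173 -4.355 1.925
v -2.473 -2.542 1.196
v -2.781 -3.674 2.716
v 0.227 2.615 -2.66
v 0.659 2.716 -2.319
v -0.195 3.587 -1.498
v -0.627 3.485 -1.84
v 0.635 2.997 -2.642
v -0.218 3.868 -1.821
v 0.373 3.054 -2.975
v -0.481 3.925 -2.155
v 0.024 2.854 -3.125
v -0.829 3.724 -2.304
v -0.205 2.513 -3.002
v -1.059 3.384 -2.181
v -0.182 2.232 -2.679
v -1.035 3.103 -1.858
v 0.081 2.175 -2.345
v -0.773 3.046 -1.525
v 0.429 2.376 -2.196
v -0.424 3.246 -1.375
f 1 12 6
f 1 6 2
f 1 2 8
f 1 8 11
f 1 11 12
f 2 6 10
f 6 12 5
f 12 11 3
f 11 8 7
f 8 2 9
f 4 10 5
f 4 5 3
f 4 3 7
f 4 7 9
f 4 9 10
f 5 10 6
f 3 5 12
f 7 3 11
f 9 7 8
f 10 9 2
f 14 13 16
f 14 16 15
f 16 13 17
f 16 17 15
f 17 13 18
f 17 18 15
f 18 13 19
f 18 19 15
f 19 13 20
f 19 20 15
f 20 13 21
f 20 21 15
f 21 13 22
f 21 22 15
f 22 13 23
f 22 23 15
f 23 13 24
f 23 24 15
f 24 13 25
f 24 25 15
f 25 13 14
f 25 14 15
f 27 29 26
f 30 27 26
f 26 29 28
f 28 30 26
f 27 33 29
f 31 27 30
f 31 33 27
f 29 33 28
f 32 30 28
f 28 33 32
f 32 31 30
f 33 31 32
f 35 34 38
f 35 38 36
f 36 38 39
f 36 39 37
f 38 34 40
f 38 40 39
f 39 40 41
f 39 41 37
f 40 34 42
f 40 42 41
f 41 42 43
f 41 43 37
f 42 34 44
f 42 44 43
f 43 44 45
f 43 45 37
f 44 34 46
f 44 46 45
f 45 46 47
f 45 47 37
f 46 34 48
f 46 48 47
f 47 48 49
f 47 49 37
f 48 34 50
f 48 50 49
f 49 50 51
f 49 51 37
f 50 34 35
f 50 35 51
f 51 35 36
f 51 36 37



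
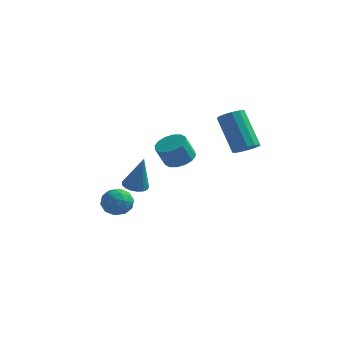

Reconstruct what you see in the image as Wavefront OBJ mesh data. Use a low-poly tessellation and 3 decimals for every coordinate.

v 0.689 2.279 -1.6
v 1.395 2.323 -1.352
v 1.057 2.006 -0.332
v 0.351 1.961 -0.58
v 1.245 2.676 -1.292
v 0.907 2.359 -0.272
v 0.946 2.923 -1.314
v 0.608 2.605 -0.295
v 0.578 2.997 -1.413
v 0.24 2.679 -0.393
v 0.24 2.878 -1.562
v -0.098 2.561 -0.542
v 0.022 2.599 -1.721
v -0.316 2.282 -0.702
v -0.017 2.234 -1.848
v -0.355 1.917 -0.828
v 0.133 1.881 -1.908
v -0.205 1.564 -0.888
v 0.432 1.635 -1.885
v 0.094 1.317 -0.866
v 0.8 1.561 -1.787
v 0.462 1.243 -0.767
v 1.138 1.679 -1.638
v 0.8 1.362 -0.618
v 1.356 1.958 -1.478
v 1.018 1.641 -0.459
v -1.397 2.24 -3.628
v -1.005 2.713 -3.714
v -0.963 2.2 -1.872
v -1.262 2.845 -3.648
v -1.55 2.839 -3.577
v -1.803 2.696 -3.518
v -1.963 2.448 -3.484
v -1.993 2.153 -3.483
v -1.887 1.878 -3.516
v -1.668 1.686 -3.574
v -1.388 1.621 -3.645
v -1.109 1.698 -3.712
v -0.896 1.899 -3.76
v -0.798 2.178 -3.778
v -0.837 2.472 -3.761
v 3.544 2.84 -0.814
v 4.111 2.928 -0.508
v 3.123 3.769 1.08
v 2.556 3.68 0.774
v 4.052 3.231 -0.705
v 3.063 4.072 0.882
v 3.831 3.41 -0.937
v 2.843 4.25 0.651
v 3.52 3.407 -1.129
v 2.531 4.248 0.458
v 3.216 3.225 -1.222
v 2.228 4.065 0.366
v 3.016 2.92 -1.185
v 2.028 3.76 0.403
v 2.984 2.59 -1.03
v 1.996 3.43 0.558
v 3.13 2.339 -0.806
v 2.142 3.179 0.781
v 3.407 2.247 -0.585
v 2.419 3.087 1.002
v 3.728 2.343 -0.436
v 2.74 3.184 1.151
v 3.99 2.597 -0.408
v 3.002 3.438 1.18
v -0.713 -1.724 -2.706
v -0.096 -2.135 -2.794
v -0.984 -2.345 -1.706
v -0.367 -2.756 -1.794
v -0.311 -2.035 -1.61
v -0.144 -1.651 -2.228
v -0.936 -2.829 -2.272
v -0.769 -2.445 -2.89
v -0.234 -2.818 -2.526
v 0.152 -2.327 -2.117
v -1.232 -2.153 -2.383
v -0.846 -1.662 -1.974
v -0.381 -1.875 -2.838
v -0.699 -2.605 -1.662
v -0.666 -2.181 -1.554
v -0.304 -2.423 -1.606
v -0.409 -1.59 -2.505
v -0.047 -1.832 -2.557
v -0.173 -1.773 -1.861
v -1.033 -2.648 -1.943
v -0.671 -2.89 -1.995
v -0.776 -2.057 -2.894
v -0.414 -2.299 -2.946
v -0.907 -2.707 -2.639
v -0.099 -2.518 -2.732
v -0.258 -2.883 -2.145
v -0.593 -2.926 -2.425
v -0.495 -2.7 -2.789
v 0.127 -2.23 -2.492
v -0.031 -2.595 -1.904
v 0.001 -2.171 -1.796
v 0.099 -1.945 -2.159
v 0.047 -2.631 -2.334
v -1.049 -1.885 -2.596
v -1.207 -2.25 -2.008
v -1.179 -2.535 -2.341
v -1.081 -2.309 -2.704
v -0.822 -1.597 -2.355
v -0.981 -1.962 -1.768
v -0.585 -1.78 -1.711
v -0.487 -1.554 -2.075
v -1.127 -1.849 -2.166
f 2 1 5
f 2 5 3
f 3 5 6
f 3 6 4
f 5 1 7
f 5 7 6
f 6 7 8
f 6 8 4
f 7 1 9
f 7 9 8
f 8 9 10
f 8 10 4
f 9 1 11
f 9 11 10
f 10 11 12
f 10 12 4
f 11 1 13
f 11 13 12
f 12 13 14
f 12 14 4
f 13 1 15
f 13 15 14
f 14 15 16
f 14 16 4
f 15 1 17
f 15 17 16
f 16 17 18
f 16 18 4
f 17 1 19
f 17 19 18
f 18 19 20
f 18 20 4
f 19 1 21
f 19 21 20
f 20 21 22
f 20 22 4
f 21 1 23
f 21 23 22
f 22 23 24
f 22 24 4
f 23 1 25
f 23 25 24
f 24 25 26
f 24 26 4
f 25 1 2
f 25 2 26
f 26 2 3
f 26 3 4
f 28 27 30
f 28 30 29
f 30 27 31
f 30 31 29
f 31 27 32
f 31 32 29
f 32 27 33
f 32 33 29
f 33 27 34
f 33 34 29
f 34 27 35
f 34 35 29
f 35 27 36
f 35 36 29
f 36 27 37
f 36 37 29
f 37 27 38
f 37 38 29
f 38 27 39
f 38 39 29
f 39 27 40
f 39 40 29
f 40 27 41
f 40 41 29
f 41 27 28
f 41 28 29
f 43 42 46
f 43 46 44
f 44 46 47
f 44 47 45
f 46 42 48
f 46 48 47
f 47 48 49
f 47 49 45
f 48 42 50
f 48 50 49
f 49 50 51
f 49 51 45
f 50 42 52
f 50 52 51
f 51 52 53
f 51 53 45
f 52 42 54
f 52 54 53
f 53 54 55
f 53 55 45
f 54 42 56
f 54 56 55
f 55 56 57
f 55 57 45
f 56 42 58
f 56 58 57
f 57 58 59
f 57 59 45
f 58 42 60
f 58 60 59
f 59 60 61
f 59 61 45
f 60 42 62
f 60 62 61
f 61 62 63
f 61 63 45
f 62 42 64
f 62 64 63
f 63 64 65
f 63 65 45
f 64 42 43
f 64 43 65
f 65 43 44
f 65 44 45
f 66 103 82
f 103 77 106
f 82 106 71
f 103 106 82
f 66 82 78
f 82 71 83
f 78 83 67
f 82 83 78
f 66 78 87
f 78 67 88
f 87 88 73
f 78 88 87
f 66 87 99
f 87 73 102
f 99 102 76
f 87 102 99
f 66 99 103
f 99 76 107
f 103 107 77
f 99 107 103
f 67 83 94
f 83 71 97
f 94 97 75
f 83 97 94
f 71 106 84
f 106 77 105
f 84 105 70
f 106 105 84
f 77 107 104
f 107 76 100
f 104 100 68
f 107 100 104
f 76 102 101
f 102 73 89
f 101 89 72
f 102 89 101
f 73 88 93
f 88 67 90
f 93 90 74
f 88 90 93
f 69 95 81
f 95 75 96
f 81 96 70
f 95 96 81
f 69 81 79
f 81 70 80
f 79 80 68
f 81 80 79
f 69 79 86
f 79 68 85
f 86 85 72
f 79 85 86
f 69 86 91
f 86 72 92
f 91 92 74
f 86 92 91
f 69 91 95
f 91 74 98
f 95 98 75
f 91 98 95
f 70 96 84
f 96 75 97
f 84 97 71
f 96 97 84
f 68 80 104
f 80 70 105
f 104 105 77
f 80 105 104
f 72 85 101
f 85 68 100
f 101 100 76
f 85 100 101
f 74 92 93
f 92 72 89
f 93 89 73
f 92 89 93
f 75 98 94
f 98 74 90
f 94 90 67
f 98 90 94



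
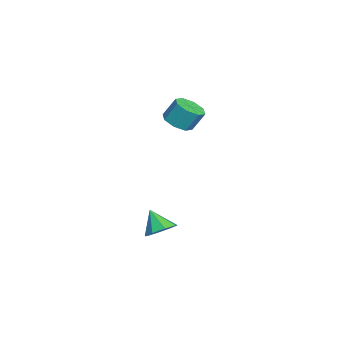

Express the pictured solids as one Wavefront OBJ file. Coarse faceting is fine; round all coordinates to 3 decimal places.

v 2.228 2.972 -3.585
v 2.825 3.151 -3.116
v 1.632 2.468 -2.635
v 2.417 3.585 -3.142
v 1.898 3.661 -3.428
v 1.572 3.332 -3.805
v 1.631 2.793 -4.054
v 2.039 2.358 -4.029
v 2.558 2.283 -3.743
v 2.884 2.611 -3.365
v -3.728 3.567 0.179
v -2.947 3.41 0.259
v -2.932 3.996 1.26
v -3.712 4.153 1.181
v -3.052 3.932 -0.044
v -3.037 4.518 0.957
v -3.552 4.24 -0.217
v -3.537 4.825 0.784
v -4.155 4.153 -0.157
v -4.14 4.739 0.844
v -4.508 3.724 0.1
v -4.493 4.31 1.101
v -4.403 3.202 0.403
v -4.388 3.788 1.404
v -3.903 2.895 0.576
v -3.888 3.48 1.577
v -3.3 2.981 0.516
v -3.285 3.567 1.517
f 2 1 4
f 2 4 3
f 4 1 5
f 4 5 3
f 5 1 6
f 5 6 3
f 6 1 7
f 6 7 3
f 7 1 8
f 7 8 3
f 8 1 9
f 8 9 3
f 9 1 10
f 9 10 3
f 10 1 2
f 10 2 3
f 12 11 15
f 12 15 13
f 13 15 16
f 13 16 14
f 15 11 17
f 15 17 16
f 16 17 18
f 16 18 14
f 17 11 19
f 17 19 18
f 18 19 20
f 18 20 14
f 19 11 21
f 19 21 20
f 20 21 22
f 20 22 14
f 21 11 23
f 21 23 22
f 22 23 24
f 22 24 14
f 23 11 25
f 23 25 24
f 24 25 26
f 24 26 14
f 25 11 27
f 25 27 26
f 26 27 28
f 26 28 14
f 27 11 12
f 27 12 28
f 28 12 13
f 28 13 14



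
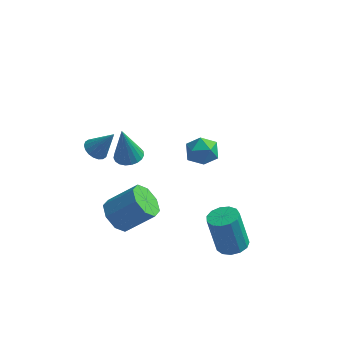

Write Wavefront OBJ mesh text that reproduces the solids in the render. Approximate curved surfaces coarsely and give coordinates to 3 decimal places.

v -2.148 -1.25 0.374
v -1.643 -1.362 0.032
v -1.312 -1.13 1.566
v -1.665 -1.088 0.02
v -1.783 -0.845 0.078
v -1.973 -0.683 0.195
v -2.198 -0.633 0.347
v -2.413 -0.705 0.505
v -2.575 -0.885 0.637
v -2.652 -1.138 0.717
v -2.63 -1.412 0.729
v -2.512 -1.655 0.67
v -2.322 -1.817 0.554
v -2.097 -1.867 0.401
v -1.883 -1.795 0.243
v -1.721 -1.615 0.112
v 4.257 -1.721 -4.913
v 4.766 -1.15 -4.826
v 4.252 -0.988 -2.899
v 3.743 -1.559 -2.987
v 4.391 -0.963 -4.941
v 3.878 -0.801 -3.015
v 3.974 -1.017 -5.048
v 3.461 -0.855 -3.121
v 3.647 -1.295 -5.111
v 3.133 -1.133 -3.185
v 3.513 -1.708 -5.112
v 3 -1.546 -3.186
v 3.615 -2.125 -5.05
v 3.102 -1.963 -3.124
v 3.921 -2.413 -4.944
v 3.408 -2.252 -3.018
v 4.334 -2.482 -4.829
v 3.82 -2.32 -2.902
v 4.722 -2.31 -4.74
v 4.208 -2.148 -2.813
v 4.962 -1.95 -4.706
v 4.449 -1.788 -2.78
v 4.978 -1.518 -4.738
v 4.465 -1.356 -2.812
v -1.19 -1.523 -4.209
v -0.578 -1.48 -4.92
v 0.743 -1.134 -3.763
v 0.13 -1.177 -3.051
v -0.874 -0.842 -4.773
v 0.446 -0.495 -3.616
v -1.356 -0.602 -4.296
v -0.035 -0.256 -3.138
v -1.741 -0.902 -3.767
v -0.42 -0.556 -2.609
v -1.803 -1.566 -3.497
v -0.482 -1.22 -2.34
v -1.506 -2.205 -3.644
v -0.186 -1.858 -2.487
v -1.025 -2.444 -4.122
v 0.296 -2.098 -2.964
v -0.64 -2.144 -4.651
v 0.681 -1.798 -3.493
v -1.609 2.423 -3.638
v -0.892 2.505 -3.53
v -1.891 2.297 -1.662
v -0.99 2.793 -3.526
v -1.195 3.016 -3.541
v -1.472 3.137 -3.573
v -1.772 3.134 -3.616
v -2.044 3.008 -3.663
v -2.241 2.781 -3.706
v -2.329 2.492 -3.736
v -2.292 2.191 -3.75
v -2.137 1.93 -3.745
v -1.891 1.754 -3.721
v -1.596 1.694 -3.682
v -1.303 1.76 -3.636
v -1.063 1.94 -3.591
v -0.918 2.204 -3.553
v 1.868 2.565 -1.649
v 2.435 2.333 -2.271
v 1.685 1.207 -1.309
v 2.252 0.975 -1.931
v 2.533 1.396 -1.22
v 2.645 2.235 -1.43
v 1.475 1.305 -2.15
v 1.587 2.144 -2.36
v 2.192 1.555 -2.581
v 2.846 1.611 -2.005
v 1.274 1.929 -1.575
v 1.928 1.985 -0.999
f 2 1 4
f 2 4 3
f 4 1 5
f 4 5 3
f 5 1 6
f 5 6 3
f 6 1 7
f 6 7 3
f 7 1 8
f 7 8 3
f 8 1 9
f 8 9 3
f 9 1 10
f 9 10 3
f 10 1 11
f 10 11 3
f 11 1 12
f 11 12 3
f 12 1 13
f 12 13 3
f 13 1 14
f 13 14 3
f 14 1 15
f 14 15 3
f 15 1 16
f 15 16 3
f 16 1 2
f 16 2 3
f 18 17 21
f 18 21 19
f 19 21 22
f 19 22 20
f 21 17 23
f 21 23 22
f 22 23 24
f 22 24 20
f 23 17 25
f 23 25 24
f 24 25 26
f 24 26 20
f 25 17 27
f 25 27 26
f 26 27 28
f 26 28 20
f 27 17 29
f 27 29 28
f 28 29 30
f 28 30 20
f 29 17 31
f 29 31 30
f 30 31 32
f 30 32 20
f 31 17 33
f 31 33 32
f 32 33 34
f 32 34 20
f 33 17 35
f 33 35 34
f 34 35 36
f 34 36 20
f 35 17 37
f 35 37 36
f 36 37 38
f 36 38 20
f 37 17 39
f 37 39 38
f 38 39 40
f 38 40 20
f 39 17 18
f 39 18 40
f 40 18 19
f 40 19 20
f 42 41 45
f 42 45 43
f 43 45 46
f 43 46 44
f 45 41 47
f 45 47 46
f 46 47 48
f 46 48 44
f 47 41 49
f 47 49 48
f 48 49 50
f 48 50 44
f 49 41 51
f 49 51 50
f 50 51 52
f 50 52 44
f 51 41 53
f 51 53 52
f 52 53 54
f 52 54 44
f 53 41 55
f 53 55 54
f 54 55 56
f 54 56 44
f 55 41 57
f 55 57 56
f 56 57 58
f 56 58 44
f 57 41 42
f 57 42 58
f 58 42 43
f 58 43 44
f 60 59 62
f 60 62 61
f 62 59 63
f 62 63 61
f 63 59 64
f 63 64 61
f 64 59 65
f 64 65 61
f 65 59 66
f 65 66 61
f 66 59 67
f 66 67 61
f 67 59 68
f 67 68 61
f 68 59 69
f 68 69 61
f 69 59 70
f 69 70 61
f 70 59 71
f 70 71 61
f 71 59 72
f 71 72 61
f 72 59 73
f 72 73 61
f 73 59 74
f 73 74 61
f 74 59 75
f 74 75 61
f 75 59 60
f 75 60 61
f 76 87 81
f 76 81 77
f 76 77 83
f 76 83 86
f 76 86 87
f 77 81 85
f 81 87 80
f 87 86 78
f 86 83 82
f 83 77 84
f 79 85 80
f 79 80 78
f 79 78 82
f 79 82 84
f 79 84 85
f 80 85 81
f 78 80 87
f 82 78 86
f 84 82 83
f 85 84 77



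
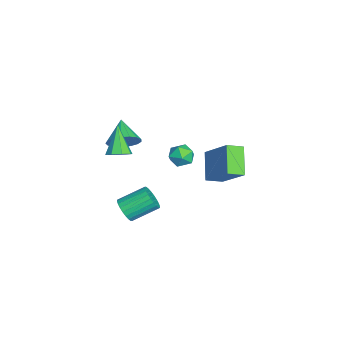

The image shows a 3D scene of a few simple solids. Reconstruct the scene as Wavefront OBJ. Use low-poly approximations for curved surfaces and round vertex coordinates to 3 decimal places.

v 1.928 -3.163 2.236
v 2.399 -3.005 2.639
v 0.852 -3.237 3.524
v 2.163 -2.613 2.464
v 1.789 -2.543 2.156
v 1.496 -2.836 1.894
v 1.456 -3.321 1.833
v 1.693 -3.713 2.008
v 2.067 -3.782 2.316
v 2.36 -3.489 2.578
v -0.6 -3.017 1.165
v -0.183 -2.717 1.867
v -1.76 -3.163 1.915
v -0.341 -2.374 1.691
v -0.557 -2.178 1.394
v -0.784 -2.175 1.045
v -0.968 -2.364 0.723
v -1.068 -2.703 0.502
v -1.06 -3.114 0.433
v -0.947 -3.502 0.532
v -0.755 -3.779 0.776
v -0.527 -3.882 1.109
v -0.315 -3.786 1.454
v -0.169 -3.514 1.734
v -0.121 -3.128 1.883
v -3.762 0.916 -2.083
v -2.567 1.961 -0.603
v -4.07 1.775 -2.44
v -2.875 2.82 -0.96
v -2.425 0.94 -3.18
v -1.23 1.985 -1.7
v -2.733 1.799 -3.537
v -1.538 2.844 -2.057
v -0.49 -3.028 -3.896
v -0.124 -2.668 -4.401
v -0.425 -1.311 -3.649
v -0.79 -1.672 -3.144
v -0.384 -2.665 -4.509
v -0.684 -1.309 -3.757
v -0.659 -2.718 -4.523
v -0.96 -1.362 -3.771
v -0.909 -2.818 -4.442
v -1.209 -1.462 -3.69
v -1.095 -2.95 -4.278
v -1.395 -1.594 -3.526
v -1.189 -3.094 -4.056
v -1.489 -1.738 -3.304
v -1.176 -3.228 -3.809
v -1.476 -1.872 -3.057
v -1.059 -3.332 -3.576
v -1.359 -1.975 -2.824
v -0.855 -3.389 -3.391
v -1.156 -2.032 -2.639
v -0.596 -3.391 -3.283
v -0.896 -2.035 -2.531
v -0.32 -3.338 -3.269
v -0.621 -1.982 -2.517
v -0.071 -3.238 -3.35
v -0.371 -1.882 -2.598
v 0.115 -3.106 -3.514
v -0.185 -1.75 -2.762
v 0.209 -2.962 -3.736
v -0.091 -1.606 -2.984
v 0.196 -2.828 -3.983
v -0.104 -1.472 -3.231
v 0.079 -2.725 -4.216
v -0.221 -1.368 -3.464
v 2.858 0.224 3.21
v 3.346 -0.247 3.06
v 2.134 -0.313 2.54
v 2.622 -0.784 2.39
v 2.347 -0.759 3.027
v 2.795 -0.428 3.441
v 2.685 -0.132 2.159
v 3.133 0.199 2.573
v 3.239 -0.467 2.41
v 3.03 -0.855 2.947
v 2.45 0.295 2.653
v 2.241 -0.093 3.19
f 2 1 4
f 2 4 3
f 4 1 5
f 4 5 3
f 5 1 6
f 5 6 3
f 6 1 7
f 6 7 3
f 7 1 8
f 7 8 3
f 8 1 9
f 8 9 3
f 9 1 10
f 9 10 3
f 10 1 2
f 10 2 3
f 12 11 14
f 12 14 13
f 14 11 15
f 14 15 13
f 15 11 16
f 15 16 13
f 16 11 17
f 16 17 13
f 17 11 18
f 17 18 13
f 18 11 19
f 18 19 13
f 19 11 20
f 19 20 13
f 20 11 21
f 20 21 13
f 21 11 22
f 21 22 13
f 22 11 23
f 22 23 13
f 23 11 24
f 23 24 13
f 24 11 25
f 24 25 13
f 25 11 12
f 25 12 13
f 27 29 26
f 30 27 26
f 26 29 28
f 28 30 26
f 27 33 29
f 31 27 30
f 31 33 27
f 29 33 28
f 32 30 28
f 28 33 32
f 32 31 30
f 33 31 32
f 35 34 38
f 35 38 36
f 36 38 39
f 36 39 37
f 38 34 40
f 38 40 39
f 39 40 41
f 39 41 37
f 40 34 42
f 40 42 41
f 41 42 43
f 41 43 37
f 42 34 44
f 42 44 43
f 43 44 45
f 43 45 37
f 44 34 46
f 44 46 45
f 45 46 47
f 45 47 37
f 46 34 48
f 46 48 47
f 47 48 49
f 47 49 37
f 48 34 50
f 48 50 49
f 49 50 51
f 49 51 37
f 50 34 52
f 50 52 51
f 51 52 53
f 51 53 37
f 52 34 54
f 52 54 53
f 53 54 55
f 53 55 37
f 54 34 56
f 54 56 55
f 55 56 57
f 55 57 37
f 56 34 58
f 56 58 57
f 57 58 59
f 57 59 37
f 58 34 60
f 58 60 59
f 59 60 61
f 59 61 37
f 60 34 62
f 60 62 61
f 61 62 63
f 61 63 37
f 62 34 64
f 62 64 63
f 63 64 65
f 63 65 37
f 64 34 66
f 64 66 65
f 65 66 67
f 65 67 37
f 66 34 35
f 66 35 67
f 67 35 36
f 67 36 37
f 68 79 73
f 68 73 69
f 68 69 75
f 68 75 78
f 68 78 79
f 69 73 77
f 73 79 72
f 79 78 70
f 78 75 74
f 75 69 76
f 71 77 72
f 71 72 70
f 71 70 74
f 71 74 76
f 71 76 77
f 72 77 73
f 70 72 79
f 74 70 78
f 76 74 75
f 77 76 69



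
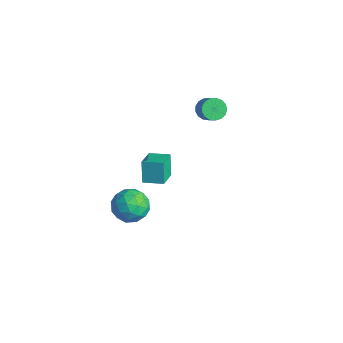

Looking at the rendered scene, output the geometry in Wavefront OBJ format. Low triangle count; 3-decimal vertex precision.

v 1.694 -2.95 1.804
v 1.194 -2.663 3.025
v 0.843 -1.933 1.217
v 0.343 -1.646 2.438
v 2.537 -2.154 1.962
v 2.037 -1.867 3.183
v 1.686 -1.137 1.375
v 1.186 -0.85 2.596
v -0.539 2.74 3.126
v -0.046 2.85 2.627
v 0.832 2.67 3.455
v 0.339 2.56 3.954
v -0.103 3.16 2.755
v 0.775 2.98 3.583
v -0.259 3.373 2.967
v 0.618 3.193 3.796
v -0.48 3.442 3.216
v 0.397 3.262 4.045
v -0.715 3.35 3.445
v 0.163 3.17 4.273
v -0.909 3.118 3.6
v -0.031 2.938 4.428
v -1.018 2.799 3.647
v -0.14 2.619 4.475
v -1.017 2.467 3.574
v -0.14 2.287 4.402
v -0.907 2.198 3.399
v -0.03 2.018 4.227
v -0.713 2.053 3.161
v 0.165 1.873 3.989
v -0.478 2.065 2.915
v 0.399 1.885 3.743
v -0.258 2.232 2.718
v 0.62 2.052 3.546
v -0.102 2.515 2.614
v 0.776 2.335 3.442
v -1.933 -1.452 -4.001
v -0.96 -0.902 -3.703
v -1.22 -3.058 -3.357
v -0.247 -2.508 -3.059
v -1.23 -2.297 -2.486
v -1.67 -1.304 -2.884
v -0.51 -2.656 -4.176
v -0.95 -1.663 -4.574
v -0.081 -1.645 -3.812
v -0.525 -1.424 -2.767
v -1.655 -2.536 -4.293
v -2.099 -2.315 -3.248
v -1.509 -1.036 -3.908
v -0.671 -2.924 -3.152
v -1.249 -2.8 -2.815
v -0.677 -2.477 -2.64
v -1.926 -1.273 -3.427
v -1.354 -0.949 -3.252
v -1.513 -1.769 -2.537
v -0.826 -3.011 -3.808
v -0.254 -2.687 -3.633
v -1.503 -1.483 -4.42
v -0.931 -1.16 -4.245
v -0.667 -2.191 -4.523
v -0.42 -1.149 -3.797
v -0.002 -2.094 -3.419
v -0.156 -2.18 -4.075
v -0.415 -1.597 -4.309
v -0.682 -1.019 -3.183
v -0.263 -1.963 -2.805
v -0.84 -1.84 -2.468
v -1.099 -1.256 -2.702
v -0.165 -1.456 -3.247
v -1.917 -1.997 -4.255
v -1.498 -2.941 -3.877
v -1.081 -2.704 -4.358
v -1.34 -2.12 -4.592
v -2.178 -1.866 -3.641
v -1.76 -2.811 -3.263
v -1.765 -2.363 -2.751
v -2.024 -1.78 -2.985
v -2.015 -2.504 -3.813
f 2 4 1
f 5 2 1
f 1 4 3
f 3 5 1
f 2 8 4
f 6 2 5
f 6 8 2
f 4 8 3
f 7 5 3
f 3 8 7
f 7 6 5
f 8 6 7
f 10 9 13
f 10 13 11
f 11 13 14
f 11 14 12
f 13 9 15
f 13 15 14
f 14 15 16
f 14 16 12
f 15 9 17
f 15 17 16
f 16 17 18
f 16 18 12
f 17 9 19
f 17 19 18
f 18 19 20
f 18 20 12
f 19 9 21
f 19 21 20
f 20 21 22
f 20 22 12
f 21 9 23
f 21 23 22
f 22 23 24
f 22 24 12
f 23 9 25
f 23 25 24
f 24 25 26
f 24 26 12
f 25 9 27
f 25 27 26
f 26 27 28
f 26 28 12
f 27 9 29
f 27 29 28
f 28 29 30
f 28 30 12
f 29 9 31
f 29 31 30
f 30 31 32
f 30 32 12
f 31 9 33
f 31 33 32
f 32 33 34
f 32 34 12
f 33 9 35
f 33 35 34
f 34 35 36
f 34 36 12
f 35 9 10
f 35 10 36
f 36 10 11
f 36 11 12
f 37 74 53
f 74 48 77
f 53 77 42
f 74 77 53
f 37 53 49
f 53 42 54
f 49 54 38
f 53 54 49
f 37 49 58
f 49 38 59
f 58 59 44
f 49 59 58
f 37 58 70
f 58 44 73
f 70 73 47
f 58 73 70
f 37 70 74
f 70 47 78
f 74 78 48
f 70 78 74
f 38 54 65
f 54 42 68
f 65 68 46
f 54 68 65
f 42 77 55
f 77 48 76
f 55 76 41
f 77 76 55
f 48 78 75
f 78 47 71
f 75 71 39
f 78 71 75
f 47 73 72
f 73 44 60
f 72 60 43
f 73 60 72
f 44 59 64
f 59 38 61
f 64 61 45
f 59 61 64
f 40 66 52
f 66 46 67
f 52 67 41
f 66 67 52
f 40 52 50
f 52 41 51
f 50 51 39
f 52 51 50
f 40 50 57
f 50 39 56
f 57 56 43
f 50 56 57
f 40 57 62
f 57 43 63
f 62 63 45
f 57 63 62
f 40 62 66
f 62 45 69
f 66 69 46
f 62 69 66
f 41 67 55
f 67 46 68
f 55 68 42
f 67 68 55
f 39 51 75
f 51 41 76
f 75 76 48
f 51 76 75
f 43 56 72
f 56 39 71
f 72 71 47
f 56 71 72
f 45 63 64
f 63 43 60
f 64 60 44
f 63 60 64
f 46 69 65
f 69 45 61
f 65 61 38
f 69 61 65

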